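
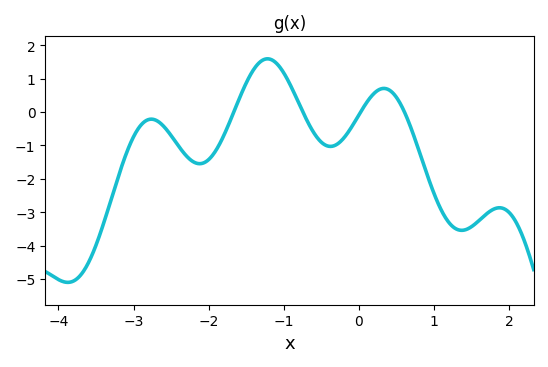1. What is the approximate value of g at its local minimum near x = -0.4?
-1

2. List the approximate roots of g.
-1.7, -0.7, 0, 0.6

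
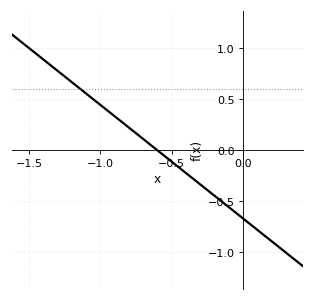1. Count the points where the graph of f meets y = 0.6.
1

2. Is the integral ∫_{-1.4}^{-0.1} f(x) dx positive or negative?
positive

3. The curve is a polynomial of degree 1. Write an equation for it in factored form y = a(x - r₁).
y = -1.11(x + 0.6)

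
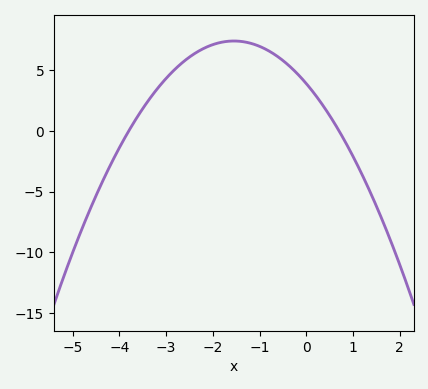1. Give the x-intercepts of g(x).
-3.8, 0.7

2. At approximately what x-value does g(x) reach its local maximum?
-1.55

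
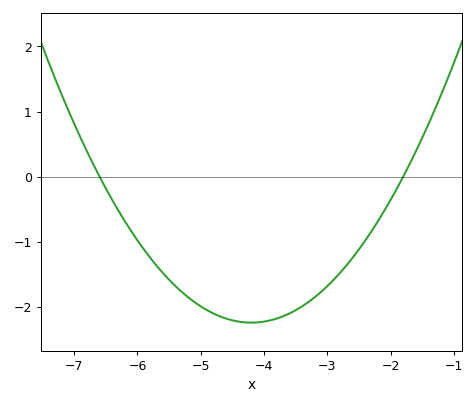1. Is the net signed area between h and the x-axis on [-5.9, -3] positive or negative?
negative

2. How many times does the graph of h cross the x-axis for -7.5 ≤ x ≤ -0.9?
2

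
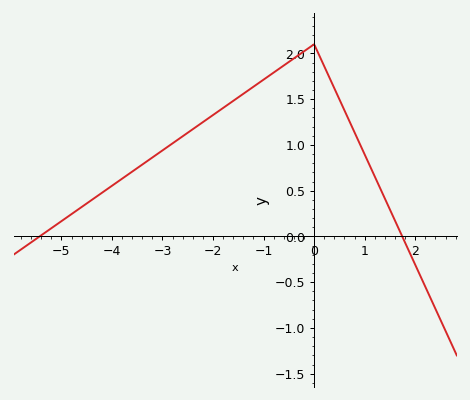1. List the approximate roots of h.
-5.43, 1.74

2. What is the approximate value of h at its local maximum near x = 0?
2.1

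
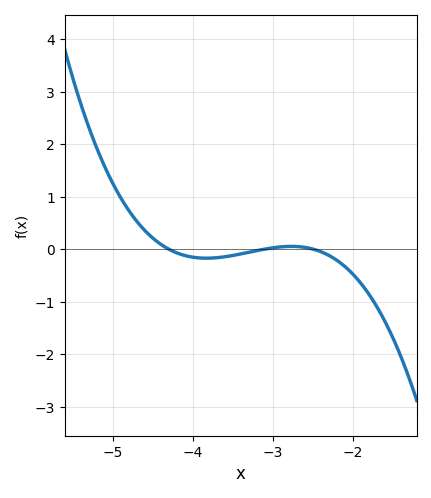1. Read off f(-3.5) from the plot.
-0.1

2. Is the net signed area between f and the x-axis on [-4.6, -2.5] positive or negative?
negative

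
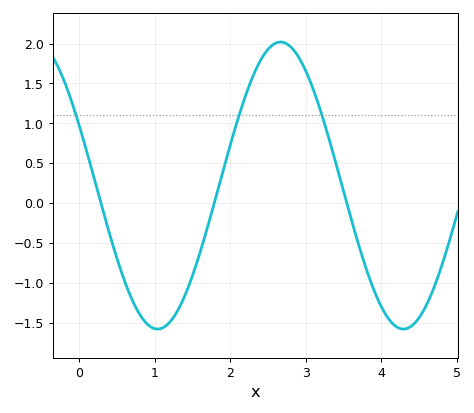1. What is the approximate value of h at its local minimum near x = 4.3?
-1.58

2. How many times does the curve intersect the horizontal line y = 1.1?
3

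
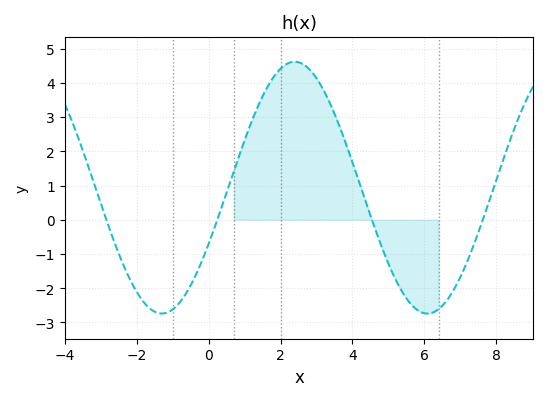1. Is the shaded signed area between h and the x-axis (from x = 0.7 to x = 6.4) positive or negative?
positive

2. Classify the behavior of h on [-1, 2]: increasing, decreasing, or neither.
increasing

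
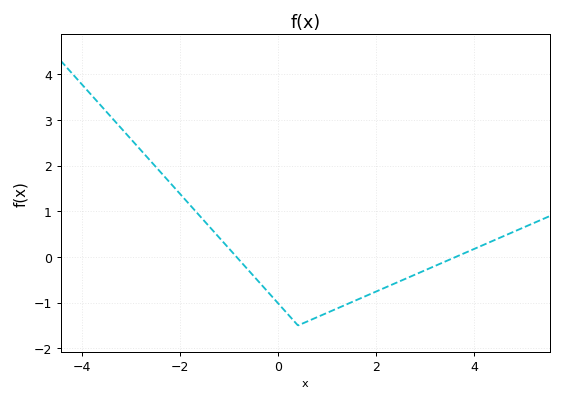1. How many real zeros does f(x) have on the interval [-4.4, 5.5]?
2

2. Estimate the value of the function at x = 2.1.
-0.7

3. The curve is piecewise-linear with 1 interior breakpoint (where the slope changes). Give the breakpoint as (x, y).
(0.4, -1.5)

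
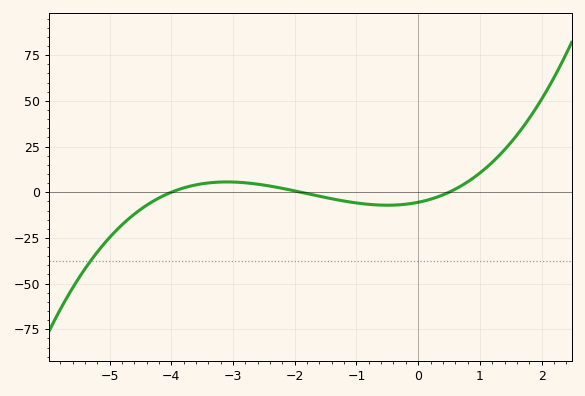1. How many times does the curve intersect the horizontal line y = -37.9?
1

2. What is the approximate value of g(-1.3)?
-4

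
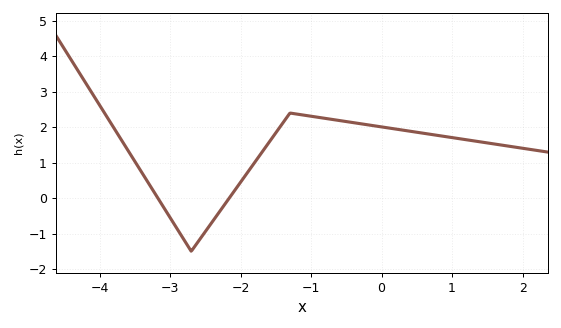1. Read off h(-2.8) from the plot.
-1.18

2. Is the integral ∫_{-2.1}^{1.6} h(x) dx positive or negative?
positive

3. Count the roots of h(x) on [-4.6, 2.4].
2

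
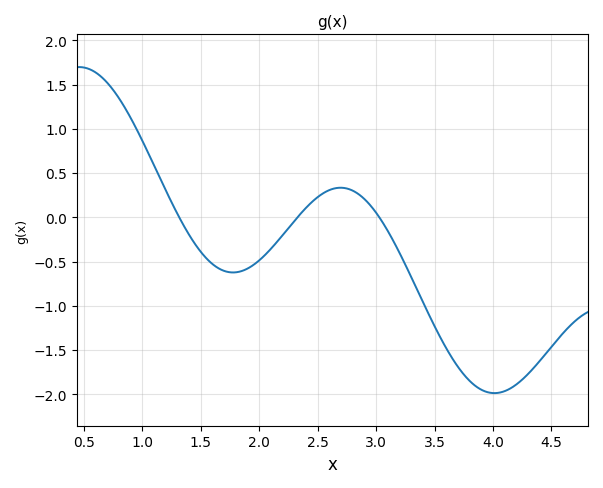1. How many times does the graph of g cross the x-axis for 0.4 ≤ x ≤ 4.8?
3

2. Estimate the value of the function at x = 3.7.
-1.69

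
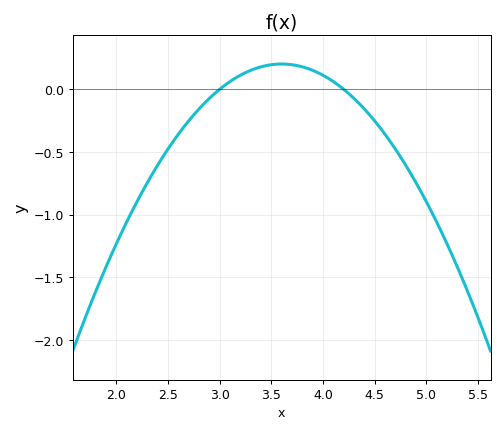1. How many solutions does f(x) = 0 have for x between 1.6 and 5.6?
2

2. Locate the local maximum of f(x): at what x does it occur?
3.6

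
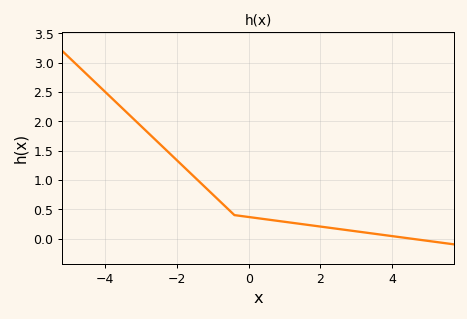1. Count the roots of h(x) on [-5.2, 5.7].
1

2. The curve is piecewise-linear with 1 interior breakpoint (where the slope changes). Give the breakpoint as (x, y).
(-0.4, 0.4)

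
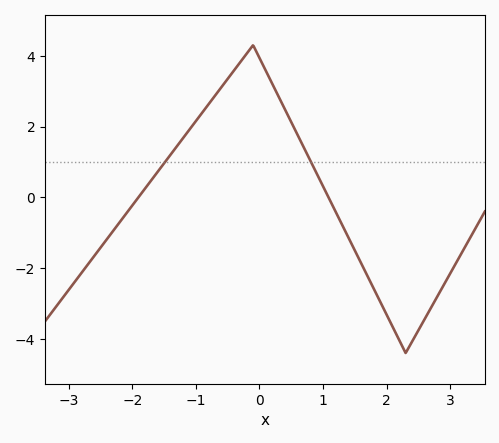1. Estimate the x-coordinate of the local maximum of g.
-0.1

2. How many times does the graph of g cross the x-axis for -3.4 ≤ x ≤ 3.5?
2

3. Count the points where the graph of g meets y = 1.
2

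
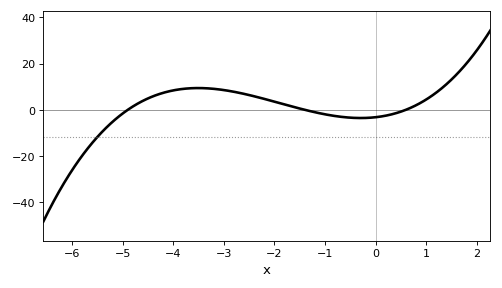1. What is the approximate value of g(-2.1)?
4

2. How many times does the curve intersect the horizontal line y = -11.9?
1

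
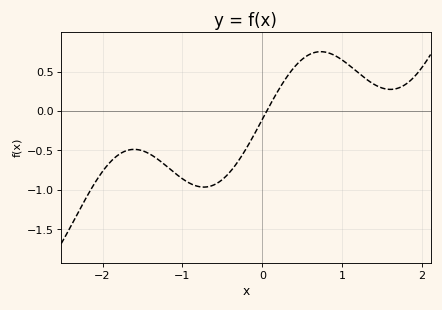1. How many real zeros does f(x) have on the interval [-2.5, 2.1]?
1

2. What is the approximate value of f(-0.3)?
-0.65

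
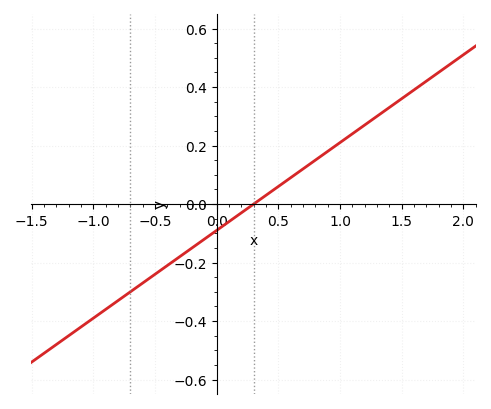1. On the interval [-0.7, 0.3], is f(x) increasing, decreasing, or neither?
increasing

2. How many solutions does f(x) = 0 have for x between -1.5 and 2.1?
1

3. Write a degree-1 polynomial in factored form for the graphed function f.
y = 0.3(x - 0.3)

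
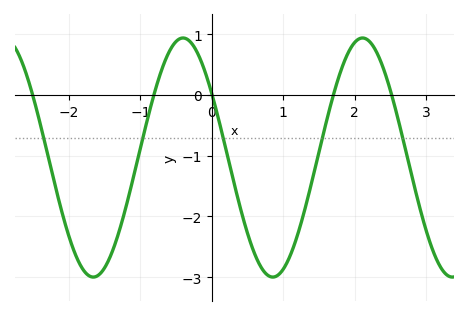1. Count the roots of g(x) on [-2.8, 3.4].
5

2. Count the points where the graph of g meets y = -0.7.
5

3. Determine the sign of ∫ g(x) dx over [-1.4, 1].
negative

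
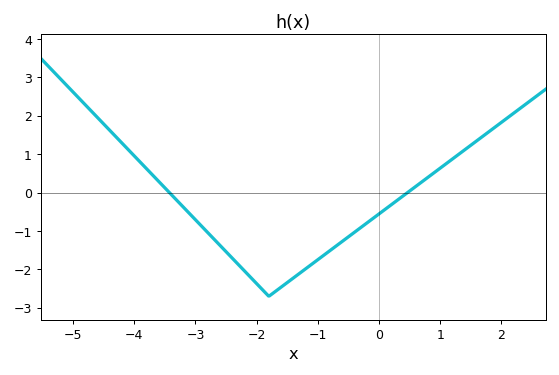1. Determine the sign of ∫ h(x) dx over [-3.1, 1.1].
negative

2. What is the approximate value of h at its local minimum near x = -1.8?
-2.7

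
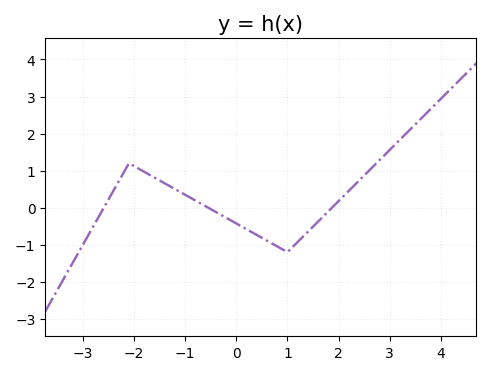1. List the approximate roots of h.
-2.6, -0.6, 1.8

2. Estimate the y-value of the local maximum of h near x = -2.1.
1.2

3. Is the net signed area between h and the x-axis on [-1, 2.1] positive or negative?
negative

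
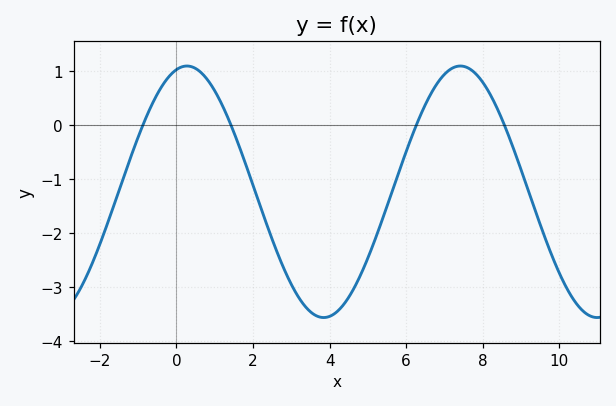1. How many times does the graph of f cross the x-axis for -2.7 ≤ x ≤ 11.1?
4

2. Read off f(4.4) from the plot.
-3.29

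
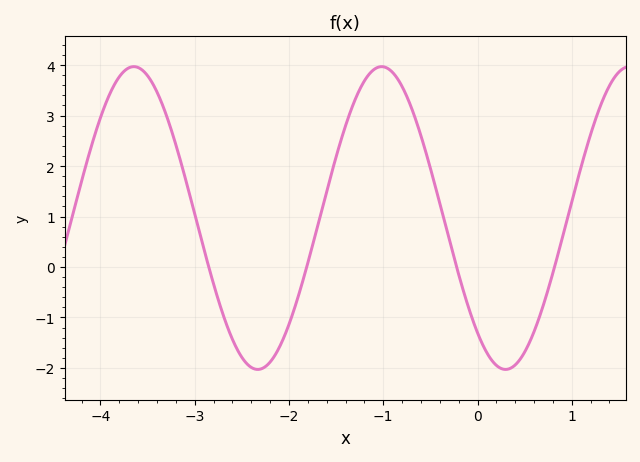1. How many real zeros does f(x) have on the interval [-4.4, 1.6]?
4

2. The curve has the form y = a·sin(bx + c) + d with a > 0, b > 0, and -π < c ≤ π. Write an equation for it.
y = 3sin(2.4x - 2.3) + 0.97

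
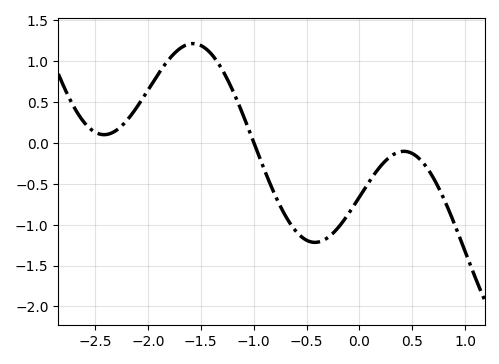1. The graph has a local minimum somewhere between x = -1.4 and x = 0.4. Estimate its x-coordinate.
-0.421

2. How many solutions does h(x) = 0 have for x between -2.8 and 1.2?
1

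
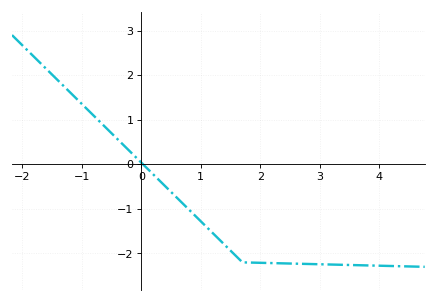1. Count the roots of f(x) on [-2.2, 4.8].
1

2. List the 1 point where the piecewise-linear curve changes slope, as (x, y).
(1.7, -2.2)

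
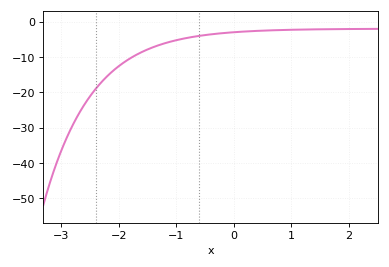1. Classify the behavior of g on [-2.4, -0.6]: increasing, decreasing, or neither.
increasing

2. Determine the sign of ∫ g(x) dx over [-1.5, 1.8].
negative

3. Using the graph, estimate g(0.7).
-2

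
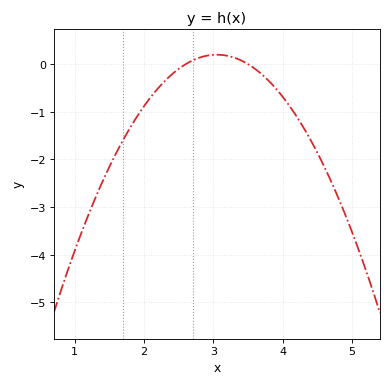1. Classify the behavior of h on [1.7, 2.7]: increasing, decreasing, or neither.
increasing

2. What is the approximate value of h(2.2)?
-0.51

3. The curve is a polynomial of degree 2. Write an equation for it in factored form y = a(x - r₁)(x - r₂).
y = -0.98(x - 2.6)(x - 3.5)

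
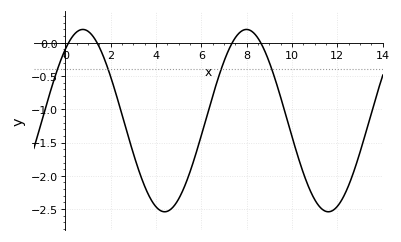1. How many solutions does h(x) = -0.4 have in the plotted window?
4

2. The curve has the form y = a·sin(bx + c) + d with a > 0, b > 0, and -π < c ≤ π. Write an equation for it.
y = 1.37sin(0.87x + 0.9) - 1.17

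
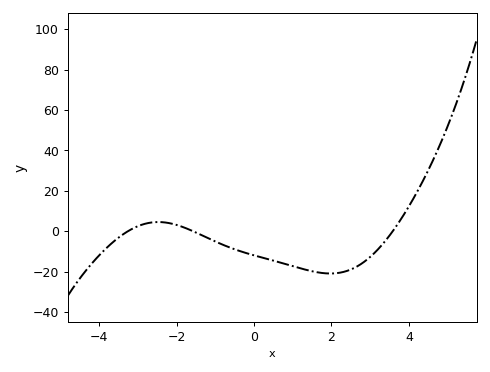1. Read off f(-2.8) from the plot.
3.79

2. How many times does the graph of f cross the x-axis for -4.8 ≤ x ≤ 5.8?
3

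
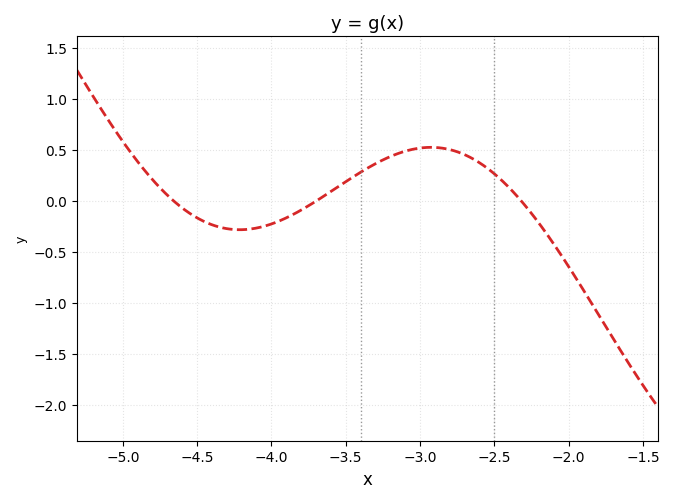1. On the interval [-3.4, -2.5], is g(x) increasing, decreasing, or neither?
neither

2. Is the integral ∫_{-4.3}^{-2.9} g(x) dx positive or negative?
positive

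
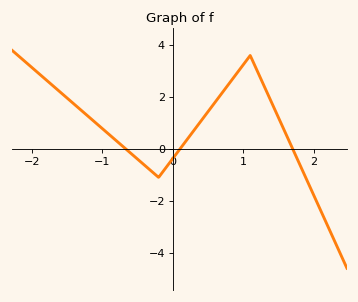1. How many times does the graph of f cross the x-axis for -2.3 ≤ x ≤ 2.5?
3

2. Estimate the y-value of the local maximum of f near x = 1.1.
3.6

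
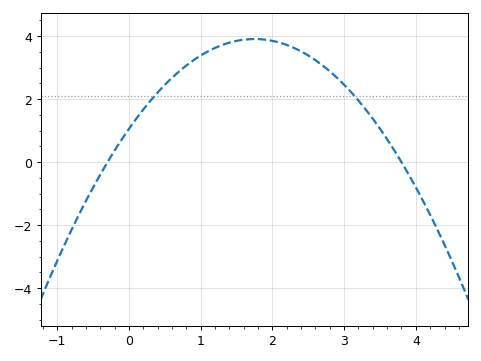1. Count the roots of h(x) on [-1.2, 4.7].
2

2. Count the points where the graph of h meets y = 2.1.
2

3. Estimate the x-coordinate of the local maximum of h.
1.8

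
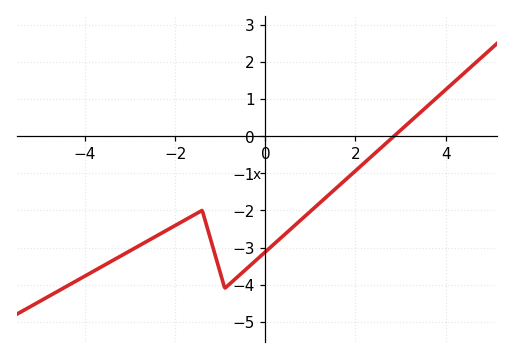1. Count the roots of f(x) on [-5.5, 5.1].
1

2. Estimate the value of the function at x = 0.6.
-2.5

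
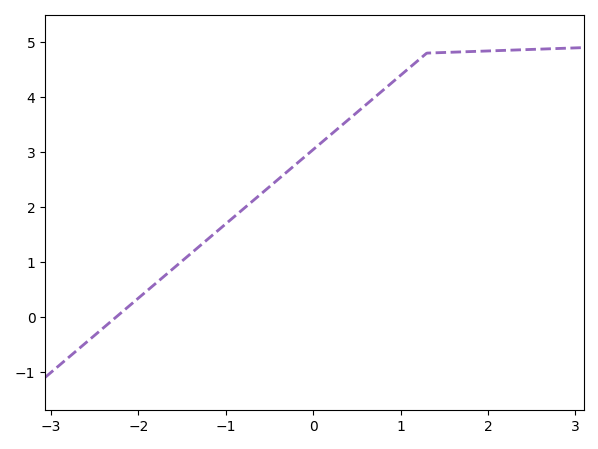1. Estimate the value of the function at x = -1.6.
0.9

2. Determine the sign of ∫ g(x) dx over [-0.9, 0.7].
positive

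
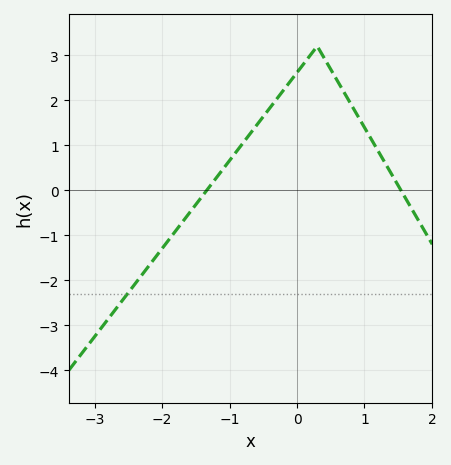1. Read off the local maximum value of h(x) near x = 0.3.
3.2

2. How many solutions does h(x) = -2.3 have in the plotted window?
1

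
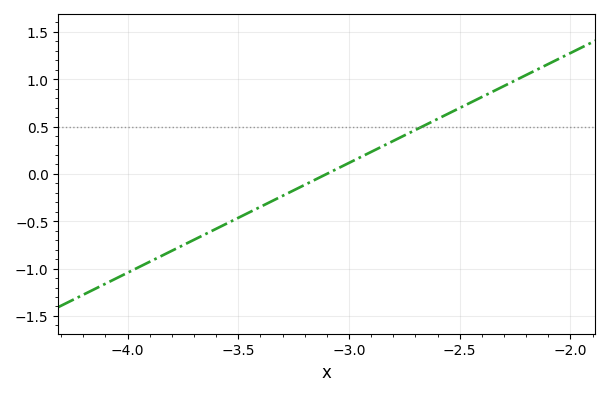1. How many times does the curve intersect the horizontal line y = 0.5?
1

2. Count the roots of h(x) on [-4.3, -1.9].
1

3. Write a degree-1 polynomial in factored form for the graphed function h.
y = 1.16(x + 3.1)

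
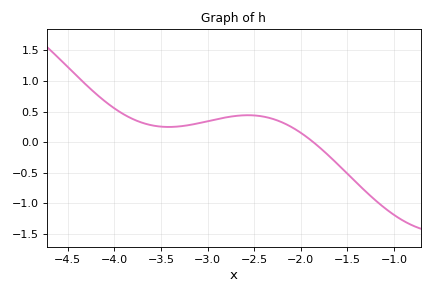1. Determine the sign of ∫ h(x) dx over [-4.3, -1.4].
positive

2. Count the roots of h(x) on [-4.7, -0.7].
1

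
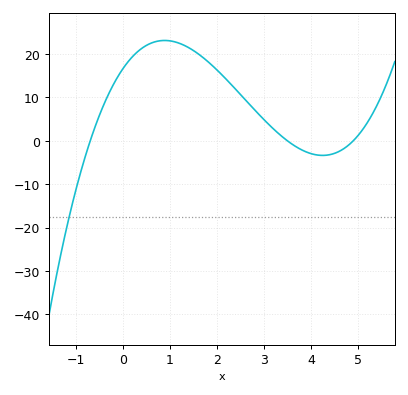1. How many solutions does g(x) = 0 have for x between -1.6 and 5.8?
3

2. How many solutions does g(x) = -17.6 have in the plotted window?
1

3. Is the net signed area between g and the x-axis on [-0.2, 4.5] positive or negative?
positive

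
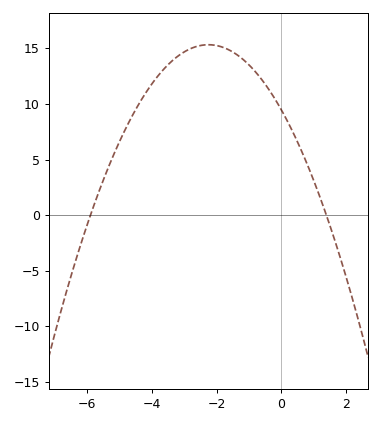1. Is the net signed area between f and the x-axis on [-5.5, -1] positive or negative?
positive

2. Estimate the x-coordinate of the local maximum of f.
-2.2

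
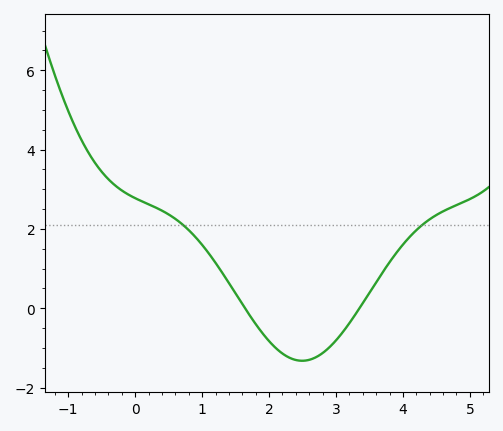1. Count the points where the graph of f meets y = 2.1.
2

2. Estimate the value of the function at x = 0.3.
2.54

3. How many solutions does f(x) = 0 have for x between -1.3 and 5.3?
2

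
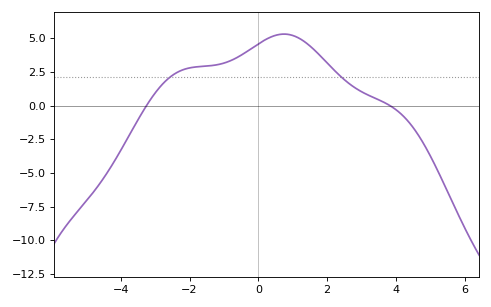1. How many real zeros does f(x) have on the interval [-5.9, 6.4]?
2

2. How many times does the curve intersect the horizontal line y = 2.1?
2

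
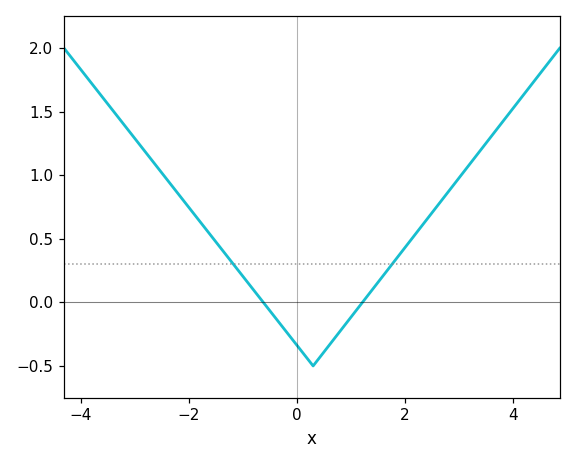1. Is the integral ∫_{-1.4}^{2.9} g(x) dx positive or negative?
positive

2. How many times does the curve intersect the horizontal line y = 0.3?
2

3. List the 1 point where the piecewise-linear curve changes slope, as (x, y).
(0.3, -0.5)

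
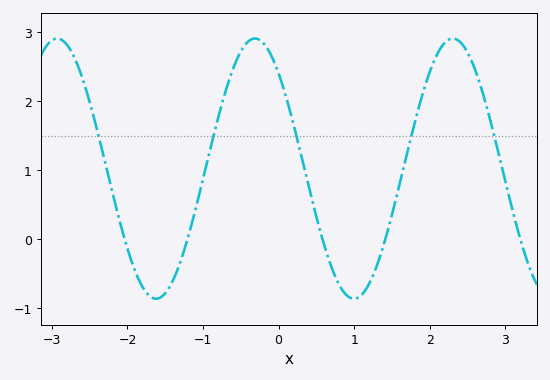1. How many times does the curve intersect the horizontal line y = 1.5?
5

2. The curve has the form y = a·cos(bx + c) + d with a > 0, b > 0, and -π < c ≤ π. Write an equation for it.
y = 1.89cos(2.4x + 0.75) + 1.02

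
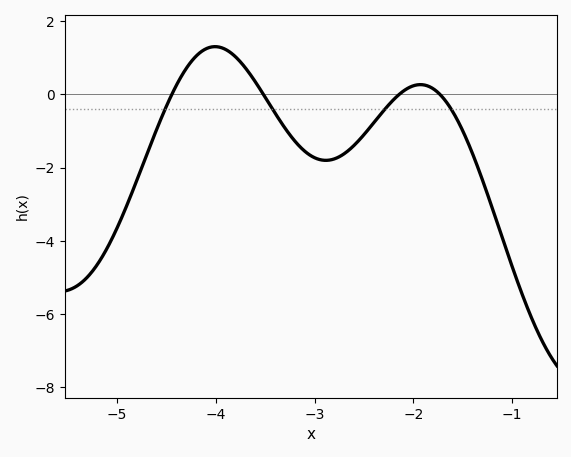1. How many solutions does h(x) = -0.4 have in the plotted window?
4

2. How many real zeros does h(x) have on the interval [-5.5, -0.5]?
4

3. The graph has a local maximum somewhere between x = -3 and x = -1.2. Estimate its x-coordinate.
-1.9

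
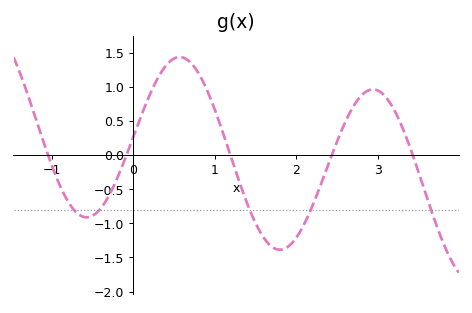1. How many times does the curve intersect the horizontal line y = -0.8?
5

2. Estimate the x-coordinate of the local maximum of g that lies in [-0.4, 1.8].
0.6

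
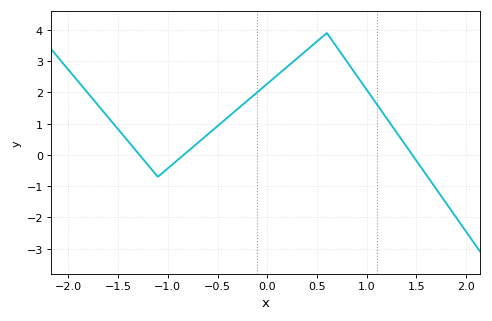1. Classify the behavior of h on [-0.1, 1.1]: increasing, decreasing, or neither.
neither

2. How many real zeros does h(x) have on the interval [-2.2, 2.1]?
3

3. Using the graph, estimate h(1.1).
1.63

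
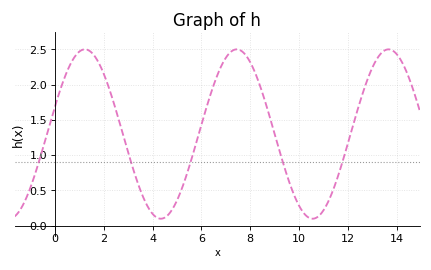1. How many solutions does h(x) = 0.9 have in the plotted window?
5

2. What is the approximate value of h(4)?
0.15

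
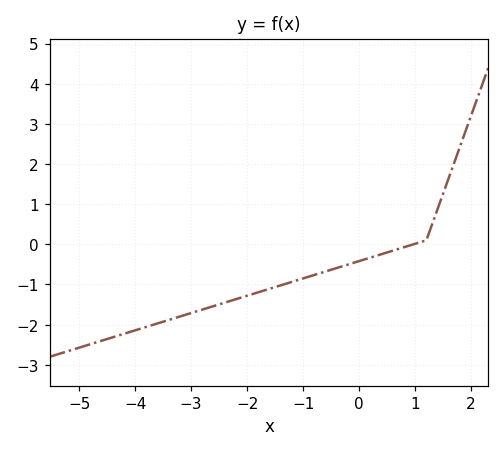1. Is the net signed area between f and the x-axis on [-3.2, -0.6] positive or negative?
negative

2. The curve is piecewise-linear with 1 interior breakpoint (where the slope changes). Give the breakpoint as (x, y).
(1.2, 0.1)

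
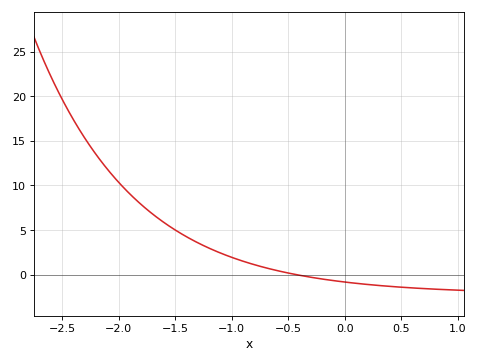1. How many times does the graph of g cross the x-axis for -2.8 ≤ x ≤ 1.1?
1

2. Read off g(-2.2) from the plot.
13.5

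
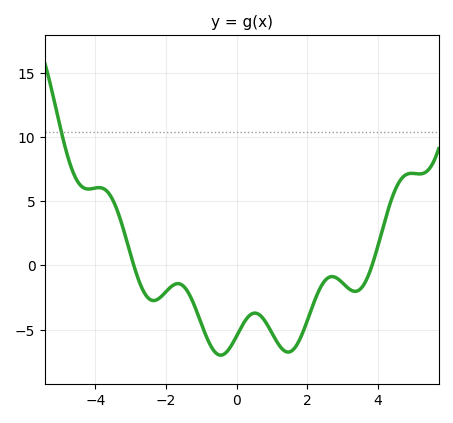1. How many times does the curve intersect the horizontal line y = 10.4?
1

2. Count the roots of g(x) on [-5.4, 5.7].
2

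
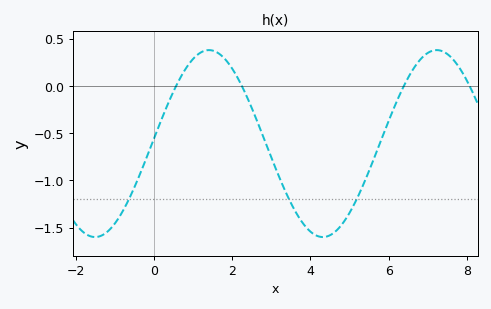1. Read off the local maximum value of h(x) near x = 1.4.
0.4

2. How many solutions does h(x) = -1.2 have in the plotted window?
3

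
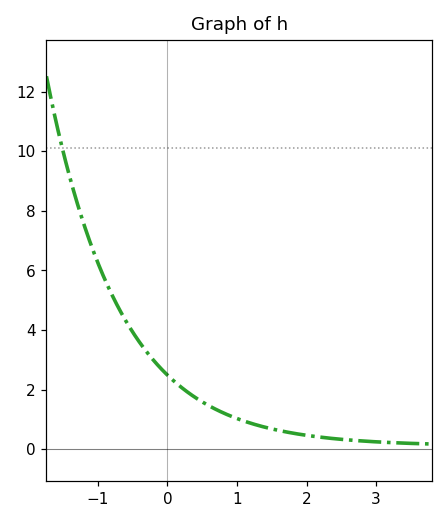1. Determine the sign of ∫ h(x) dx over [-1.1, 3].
positive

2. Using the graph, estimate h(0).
2.4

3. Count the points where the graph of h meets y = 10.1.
1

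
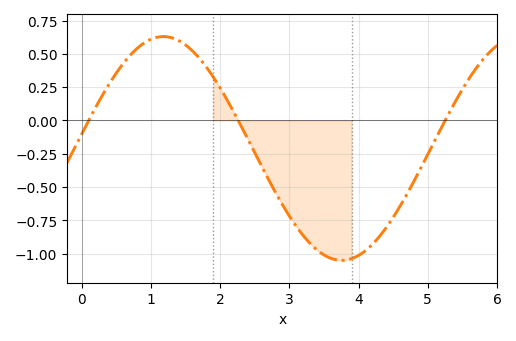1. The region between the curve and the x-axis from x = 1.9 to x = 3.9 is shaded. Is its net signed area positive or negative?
negative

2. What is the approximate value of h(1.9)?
0.32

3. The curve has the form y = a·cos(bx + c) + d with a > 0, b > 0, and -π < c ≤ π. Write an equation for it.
y = 0.84cos(1.2x - 1.4) - 0.21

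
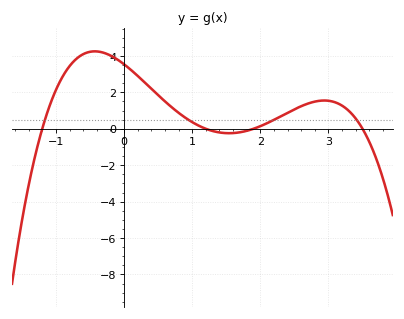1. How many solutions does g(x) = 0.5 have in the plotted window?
4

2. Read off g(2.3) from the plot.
0.6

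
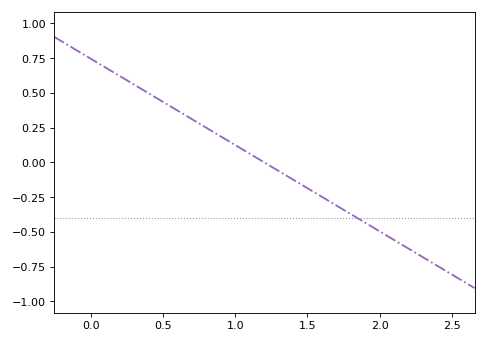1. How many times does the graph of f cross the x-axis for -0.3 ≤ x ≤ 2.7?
1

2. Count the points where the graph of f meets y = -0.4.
1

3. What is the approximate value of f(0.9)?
0.2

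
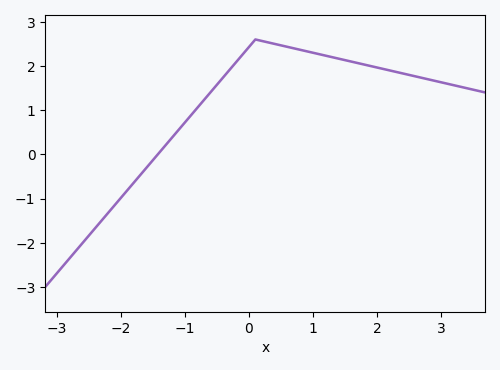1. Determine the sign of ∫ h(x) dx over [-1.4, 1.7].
positive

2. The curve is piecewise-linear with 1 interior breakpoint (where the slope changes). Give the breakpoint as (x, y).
(0.1, 2.6)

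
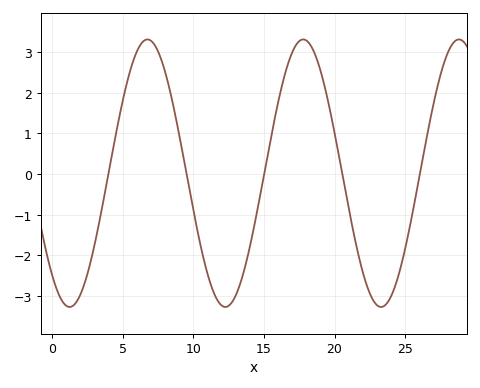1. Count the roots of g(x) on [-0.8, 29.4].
5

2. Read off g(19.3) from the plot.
2.15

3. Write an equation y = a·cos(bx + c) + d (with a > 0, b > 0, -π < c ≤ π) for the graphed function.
y = 3.29cos(0.57x + 2.43) + 0.02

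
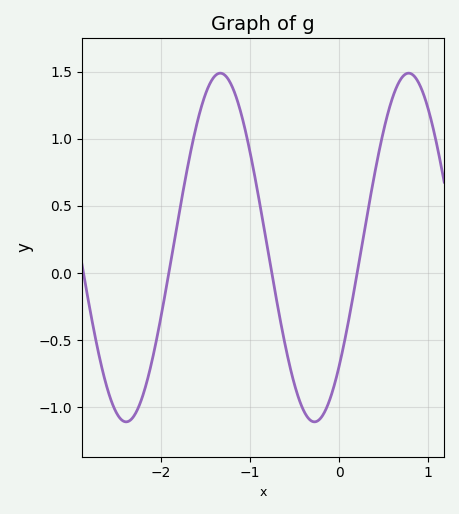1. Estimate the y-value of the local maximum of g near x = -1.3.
1.5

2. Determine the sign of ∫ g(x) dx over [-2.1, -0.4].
positive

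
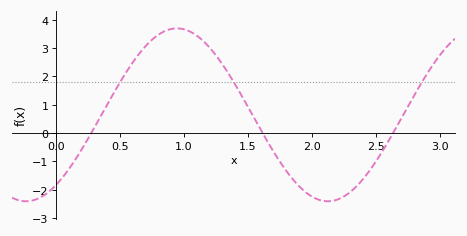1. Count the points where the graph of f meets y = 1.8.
3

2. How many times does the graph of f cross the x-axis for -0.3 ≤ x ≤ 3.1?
3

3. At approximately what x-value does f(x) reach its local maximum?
0.95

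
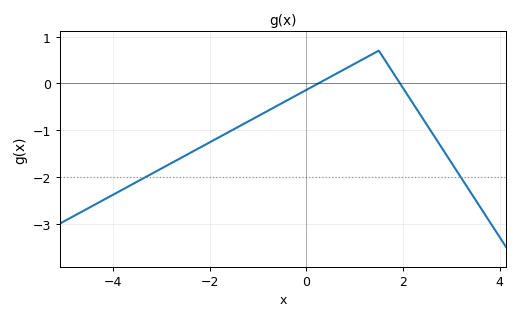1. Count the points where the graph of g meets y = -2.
2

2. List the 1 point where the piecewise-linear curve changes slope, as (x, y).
(1.5, 0.7)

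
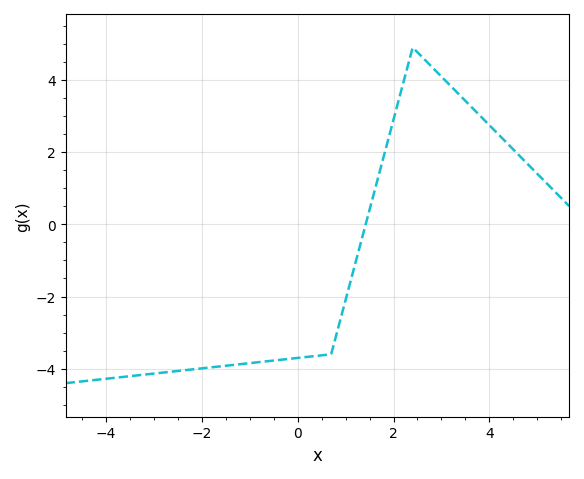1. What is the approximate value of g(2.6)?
4.6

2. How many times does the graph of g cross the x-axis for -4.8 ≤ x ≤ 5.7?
1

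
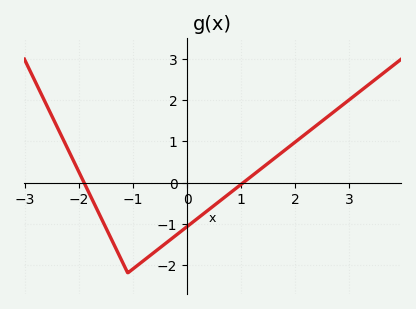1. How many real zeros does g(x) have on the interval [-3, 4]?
2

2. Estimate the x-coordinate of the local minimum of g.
-1.1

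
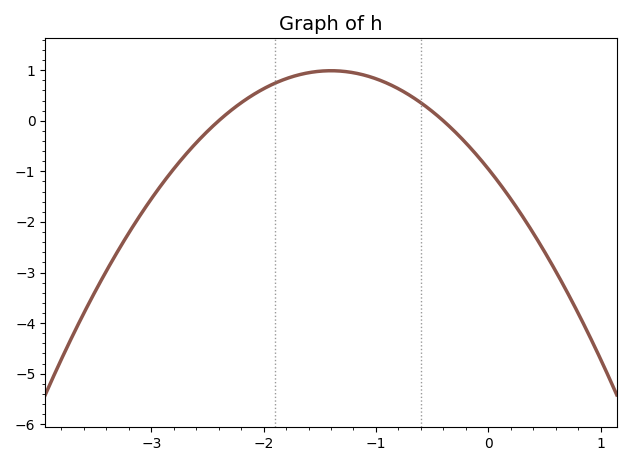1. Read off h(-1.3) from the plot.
0.98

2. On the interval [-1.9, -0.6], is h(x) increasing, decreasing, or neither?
neither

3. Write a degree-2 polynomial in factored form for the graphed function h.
y = -0.99(x + 2.4)(x + 0.4)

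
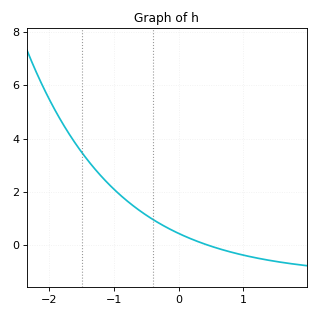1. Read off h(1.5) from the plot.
-0.608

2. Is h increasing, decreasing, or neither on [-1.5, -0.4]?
decreasing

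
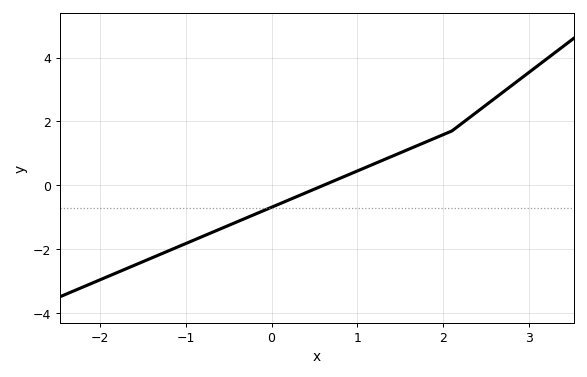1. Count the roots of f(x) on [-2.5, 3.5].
1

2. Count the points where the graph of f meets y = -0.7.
1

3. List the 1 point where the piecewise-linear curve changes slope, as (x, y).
(2.1, 1.7)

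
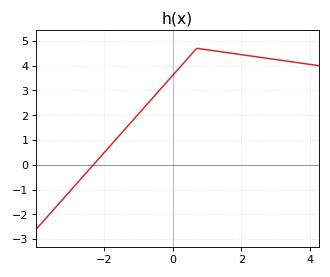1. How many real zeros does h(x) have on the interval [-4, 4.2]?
1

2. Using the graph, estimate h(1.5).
4.54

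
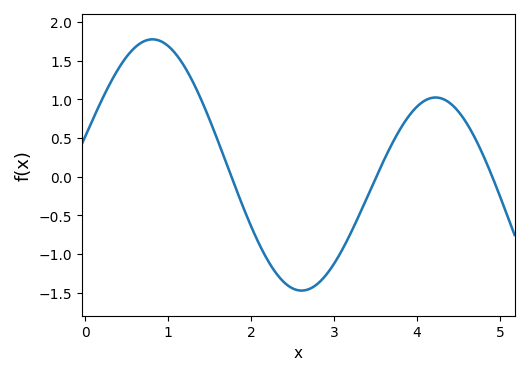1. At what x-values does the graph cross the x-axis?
1.76, 3.51, 4.91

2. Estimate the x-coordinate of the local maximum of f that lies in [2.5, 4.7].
4.22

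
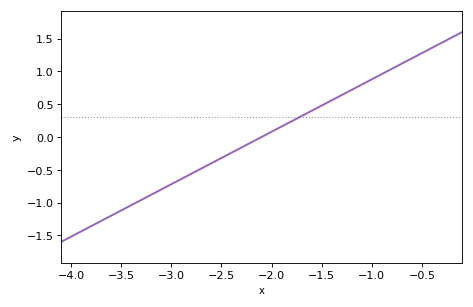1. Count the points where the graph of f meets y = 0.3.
1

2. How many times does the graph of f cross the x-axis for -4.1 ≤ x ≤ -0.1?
1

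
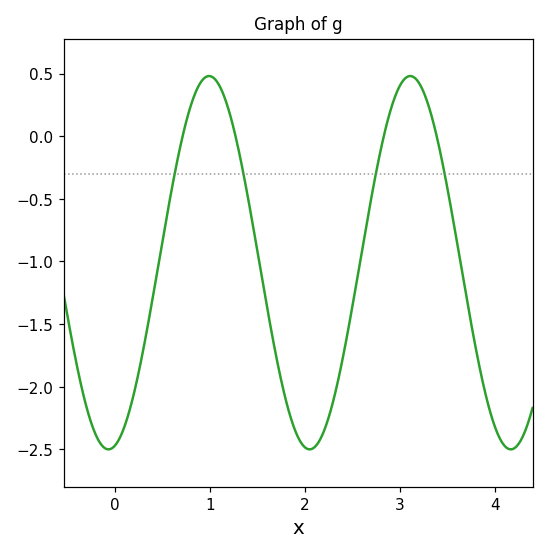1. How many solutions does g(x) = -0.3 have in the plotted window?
4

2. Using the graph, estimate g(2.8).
-0.1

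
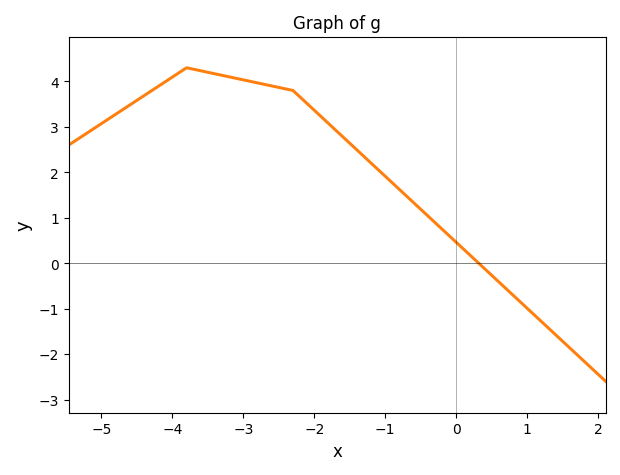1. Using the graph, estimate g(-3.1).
4.07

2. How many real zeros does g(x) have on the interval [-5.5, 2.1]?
1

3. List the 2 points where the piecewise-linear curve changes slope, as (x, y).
(-3.8, 4.3); (-2.3, 3.8)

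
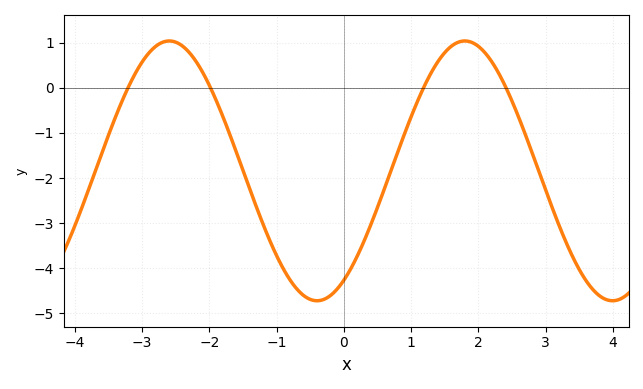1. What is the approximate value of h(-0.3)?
-4.69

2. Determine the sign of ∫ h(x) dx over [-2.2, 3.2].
negative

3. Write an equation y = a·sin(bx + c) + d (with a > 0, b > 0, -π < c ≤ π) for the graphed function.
y = 2.88sin(1.43x - 1) - 1.84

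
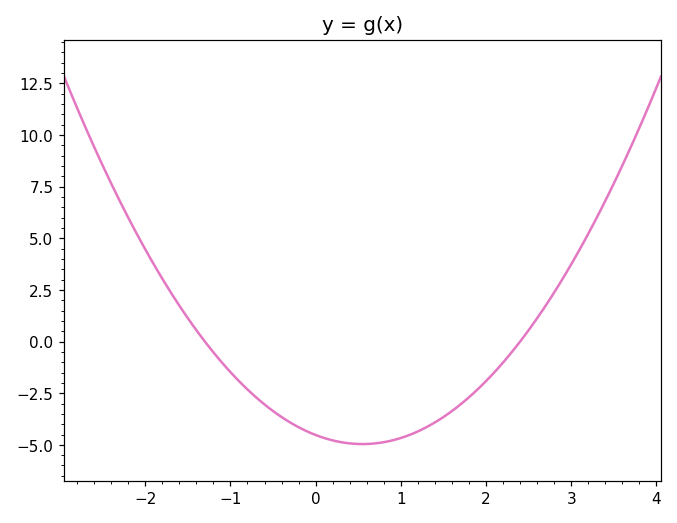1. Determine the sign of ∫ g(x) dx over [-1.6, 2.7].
negative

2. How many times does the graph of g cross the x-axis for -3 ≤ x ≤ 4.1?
2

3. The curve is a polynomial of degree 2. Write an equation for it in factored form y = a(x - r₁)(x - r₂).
y = 1.45(x + 1.3)(x - 2.4)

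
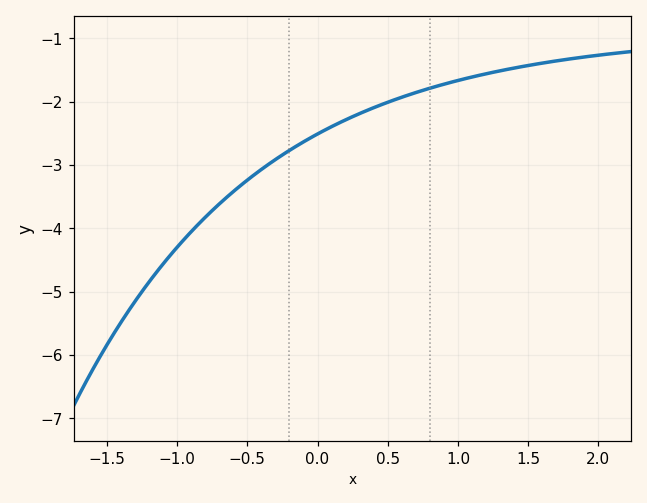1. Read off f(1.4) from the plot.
-1.47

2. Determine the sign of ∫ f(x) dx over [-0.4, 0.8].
negative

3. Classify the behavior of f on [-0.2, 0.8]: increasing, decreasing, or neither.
increasing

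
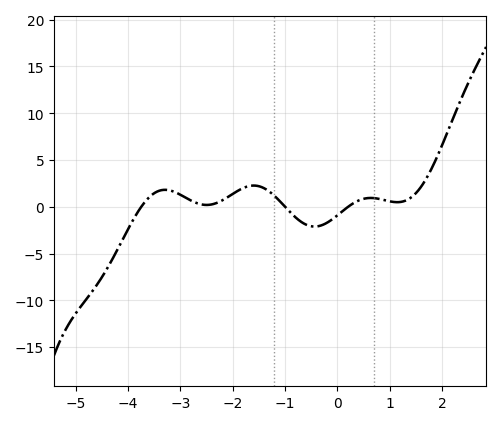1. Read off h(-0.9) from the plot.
-0.58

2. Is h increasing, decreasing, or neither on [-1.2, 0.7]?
neither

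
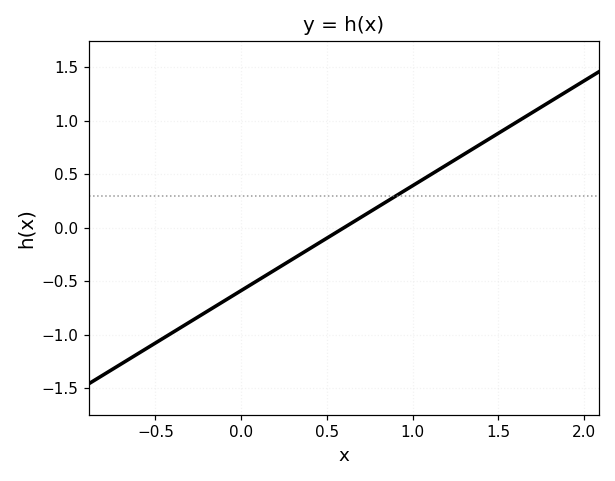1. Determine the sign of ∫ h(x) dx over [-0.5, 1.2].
negative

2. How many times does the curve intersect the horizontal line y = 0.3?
1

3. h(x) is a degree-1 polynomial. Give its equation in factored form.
y = 0.98(x - 0.6)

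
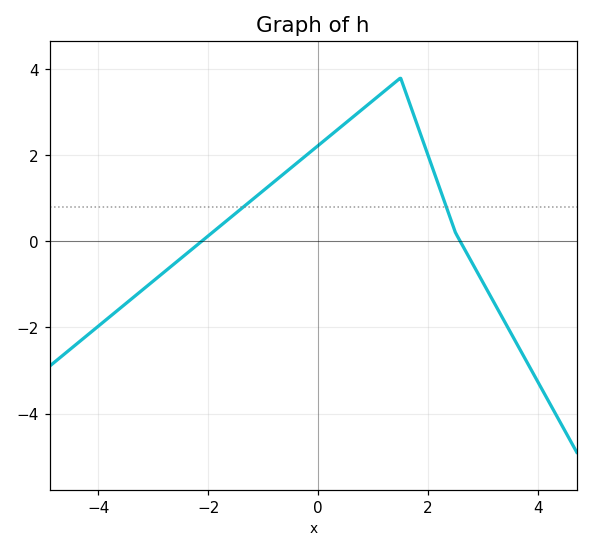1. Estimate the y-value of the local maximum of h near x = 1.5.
3.8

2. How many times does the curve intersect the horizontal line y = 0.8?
2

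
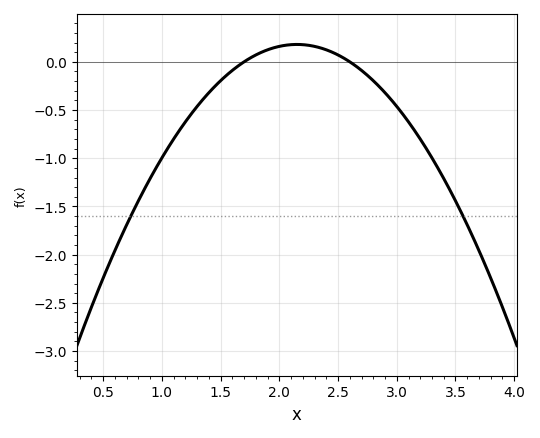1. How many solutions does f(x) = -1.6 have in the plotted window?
2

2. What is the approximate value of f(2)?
0.16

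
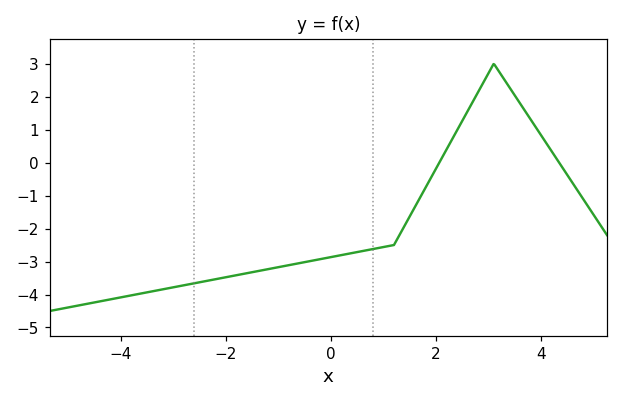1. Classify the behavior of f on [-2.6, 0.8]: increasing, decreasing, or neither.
increasing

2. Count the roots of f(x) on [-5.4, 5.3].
2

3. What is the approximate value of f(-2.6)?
-3.7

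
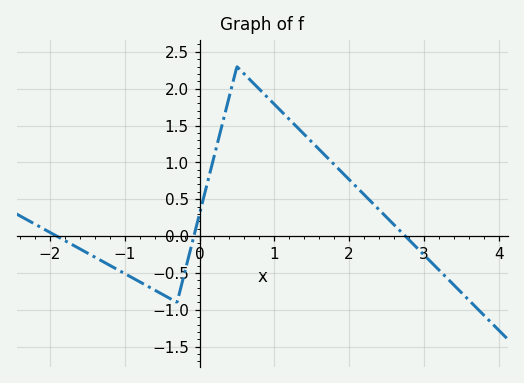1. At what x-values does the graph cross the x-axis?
-1.91, -0.075, 2.75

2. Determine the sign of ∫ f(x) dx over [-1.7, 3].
positive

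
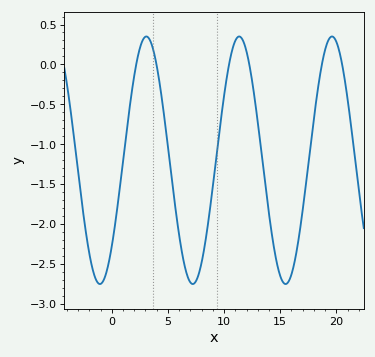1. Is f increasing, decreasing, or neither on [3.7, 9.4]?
neither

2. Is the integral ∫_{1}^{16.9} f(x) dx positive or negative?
negative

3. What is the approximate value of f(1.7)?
-0.427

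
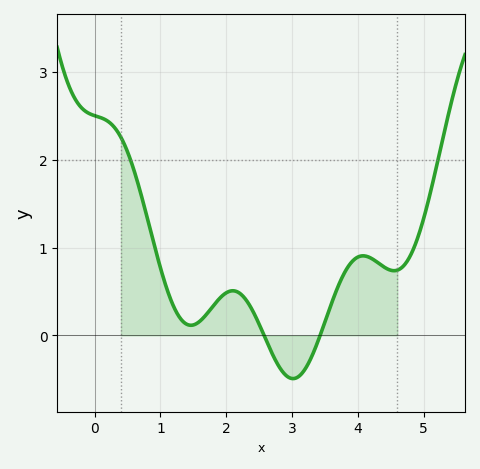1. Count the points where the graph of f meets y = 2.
2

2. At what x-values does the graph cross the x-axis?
2.6, 3.4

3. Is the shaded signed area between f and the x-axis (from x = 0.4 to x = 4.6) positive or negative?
positive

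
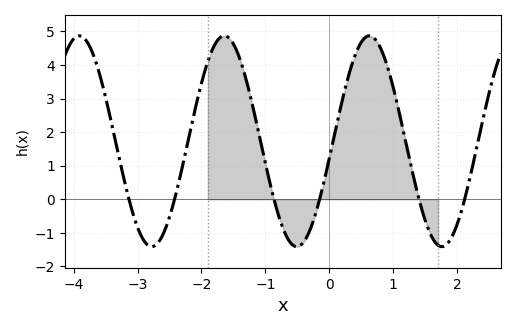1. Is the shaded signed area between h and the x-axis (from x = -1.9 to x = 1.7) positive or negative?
positive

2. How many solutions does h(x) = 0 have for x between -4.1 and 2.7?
6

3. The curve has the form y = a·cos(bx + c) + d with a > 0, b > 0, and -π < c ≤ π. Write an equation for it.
y = 3.14cos(2.8x - 1.7) + 1.73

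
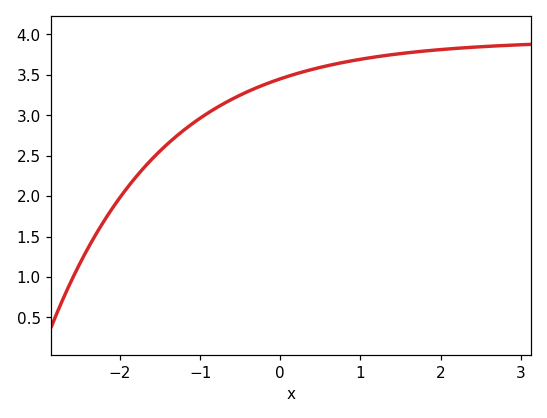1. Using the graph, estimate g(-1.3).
2.74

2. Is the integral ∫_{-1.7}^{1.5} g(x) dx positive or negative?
positive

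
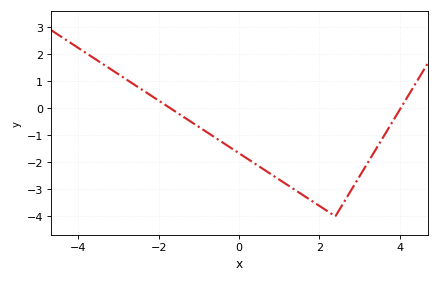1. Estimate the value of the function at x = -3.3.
1.6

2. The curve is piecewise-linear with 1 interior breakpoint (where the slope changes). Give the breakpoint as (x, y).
(2.4, -4)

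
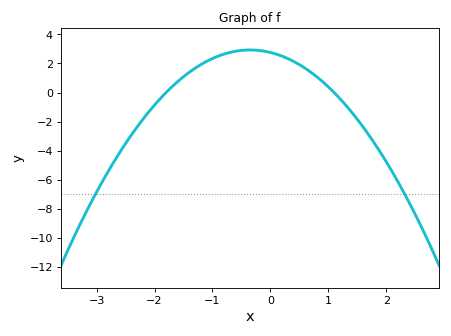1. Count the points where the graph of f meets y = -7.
2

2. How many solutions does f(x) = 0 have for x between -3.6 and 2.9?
2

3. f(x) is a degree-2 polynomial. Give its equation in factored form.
y = -1.39(x + 1.8)(x - 1.1)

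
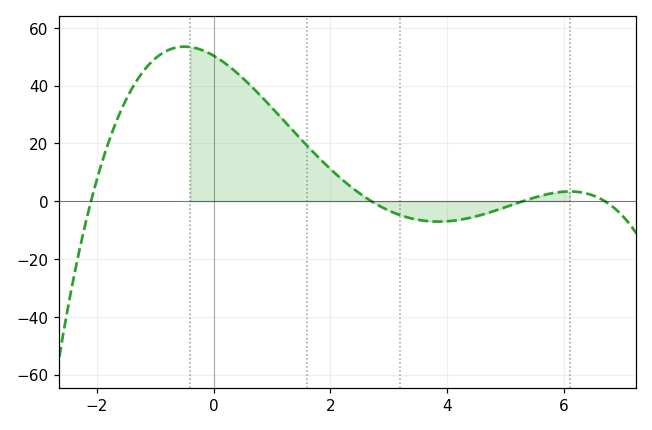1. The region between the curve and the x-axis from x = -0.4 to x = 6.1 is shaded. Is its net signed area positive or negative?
positive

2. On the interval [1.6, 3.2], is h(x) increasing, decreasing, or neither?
decreasing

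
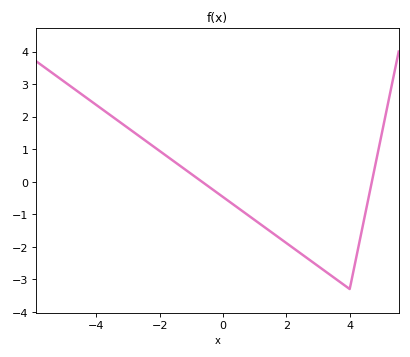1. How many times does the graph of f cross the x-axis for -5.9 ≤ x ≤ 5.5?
2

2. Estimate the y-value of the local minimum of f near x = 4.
-3.3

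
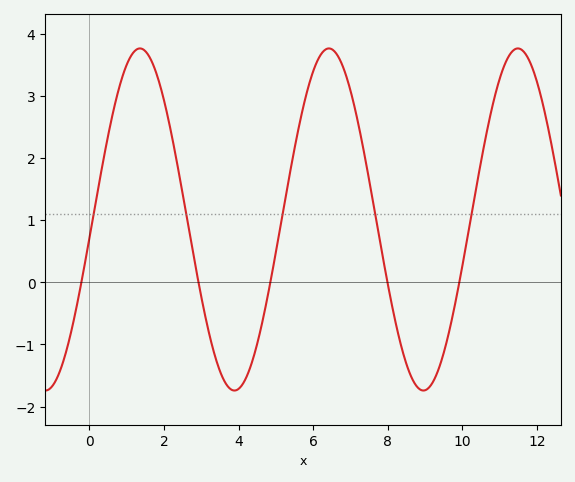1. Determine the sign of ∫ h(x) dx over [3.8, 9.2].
positive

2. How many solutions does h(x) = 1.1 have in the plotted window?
5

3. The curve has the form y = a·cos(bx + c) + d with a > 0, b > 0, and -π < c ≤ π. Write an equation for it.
y = 2.75cos(1.2x - 1.7) + 1.01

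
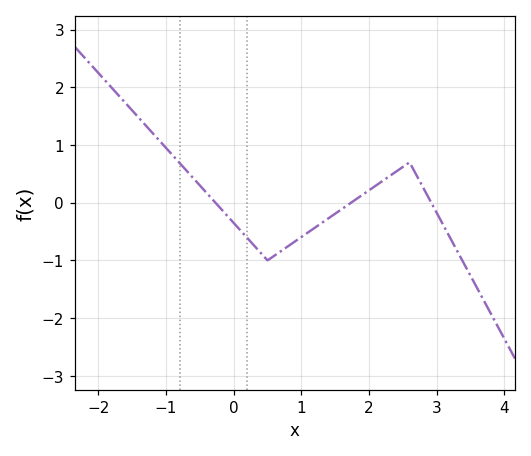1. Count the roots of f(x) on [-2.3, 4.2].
3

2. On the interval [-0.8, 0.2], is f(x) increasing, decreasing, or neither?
decreasing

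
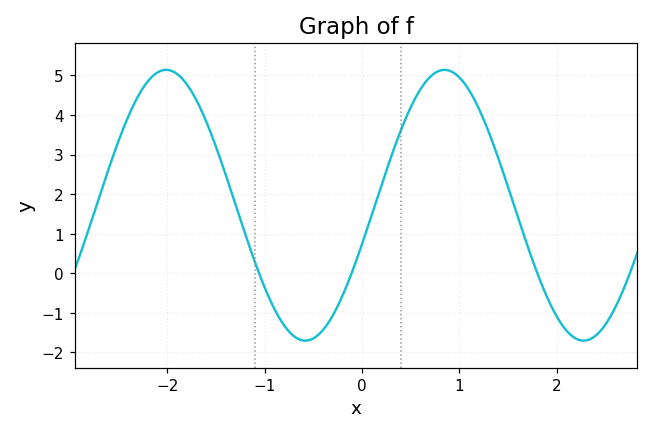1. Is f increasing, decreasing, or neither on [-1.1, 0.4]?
neither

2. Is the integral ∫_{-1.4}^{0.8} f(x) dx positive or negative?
positive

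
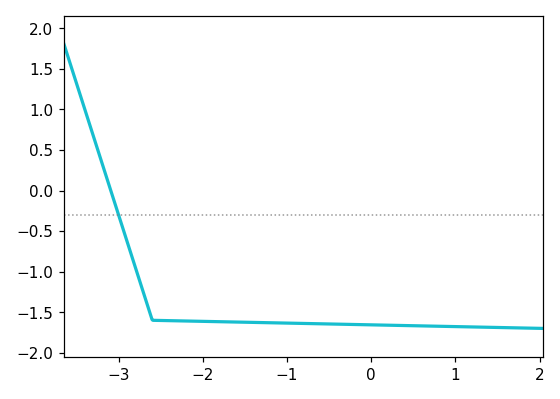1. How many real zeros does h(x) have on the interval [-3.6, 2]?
1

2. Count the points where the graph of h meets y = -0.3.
1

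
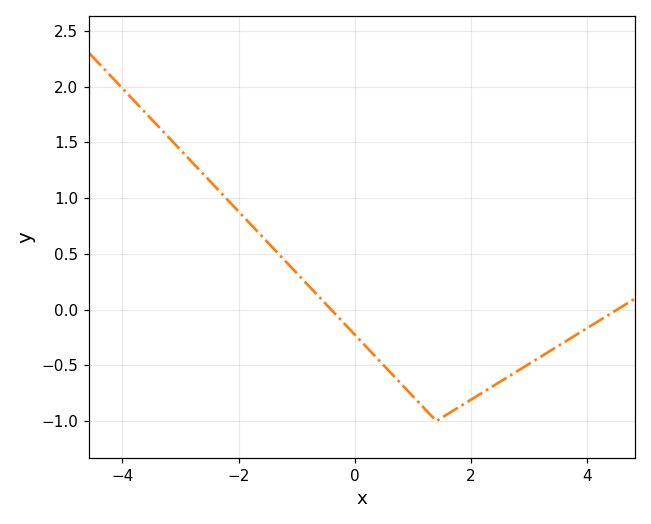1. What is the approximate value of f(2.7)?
-0.582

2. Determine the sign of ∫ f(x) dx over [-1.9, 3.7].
negative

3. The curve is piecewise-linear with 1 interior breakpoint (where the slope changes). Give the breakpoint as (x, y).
(1.4, -1)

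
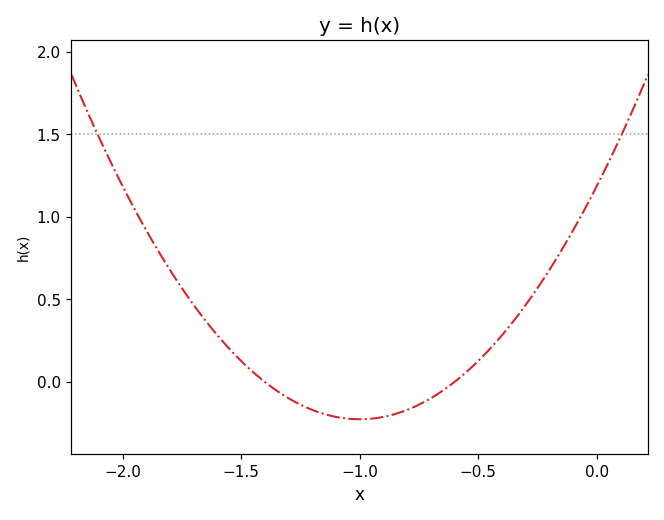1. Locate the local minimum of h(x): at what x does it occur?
-1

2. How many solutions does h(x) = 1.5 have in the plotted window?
2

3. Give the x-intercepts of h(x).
-1.4, -0.6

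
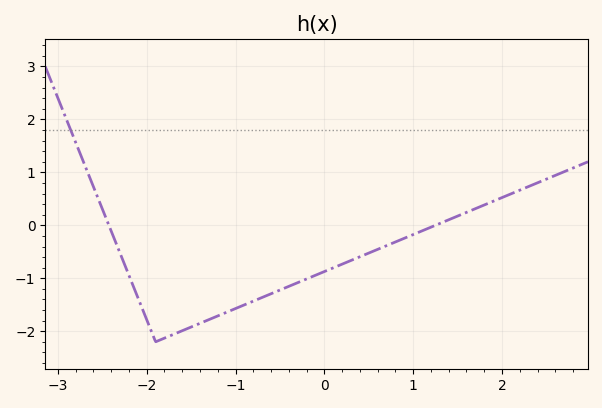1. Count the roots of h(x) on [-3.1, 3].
2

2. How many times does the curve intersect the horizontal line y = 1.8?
1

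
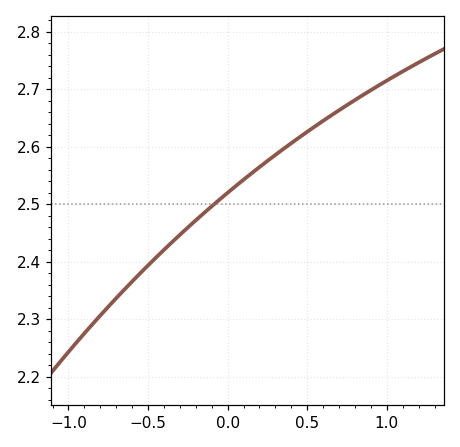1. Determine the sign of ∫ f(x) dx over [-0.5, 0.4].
positive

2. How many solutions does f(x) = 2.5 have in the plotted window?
1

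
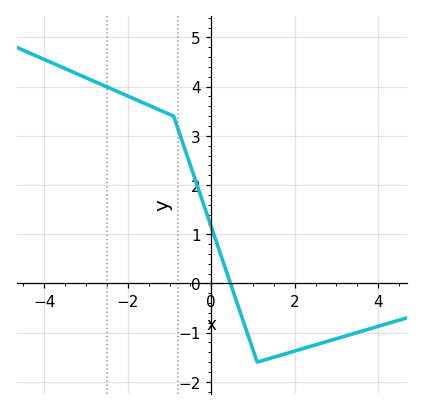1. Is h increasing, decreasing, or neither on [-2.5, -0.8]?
decreasing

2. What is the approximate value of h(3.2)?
-1.07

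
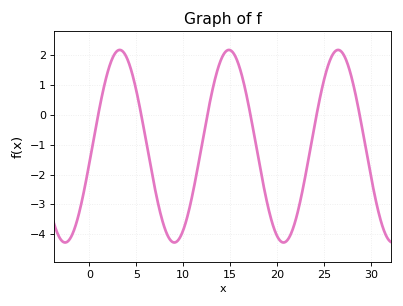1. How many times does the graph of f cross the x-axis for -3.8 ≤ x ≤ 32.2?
6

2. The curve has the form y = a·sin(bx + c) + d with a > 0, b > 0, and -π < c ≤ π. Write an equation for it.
y = 3.23sin(0.54x - 0.18) - 1.05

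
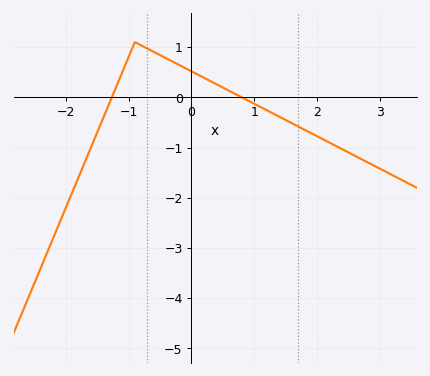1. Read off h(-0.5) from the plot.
0.841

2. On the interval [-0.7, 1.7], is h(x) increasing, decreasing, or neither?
decreasing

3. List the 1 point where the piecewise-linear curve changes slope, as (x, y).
(-0.9, 1.1)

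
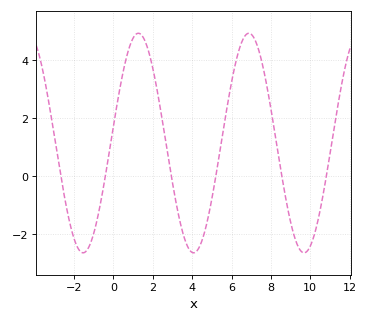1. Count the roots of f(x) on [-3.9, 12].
6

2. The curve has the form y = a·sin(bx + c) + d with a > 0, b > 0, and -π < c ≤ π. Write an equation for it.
y = 3.79sin(1.12x + 0.15) + 1.15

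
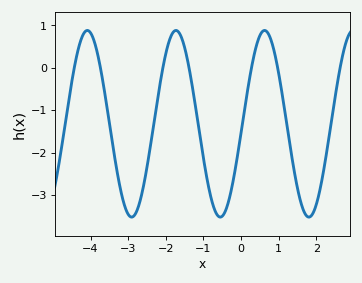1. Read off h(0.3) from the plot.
0.116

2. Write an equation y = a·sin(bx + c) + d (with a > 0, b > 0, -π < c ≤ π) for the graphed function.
y = 2.2sin(2.67x - 0.09) - 1.32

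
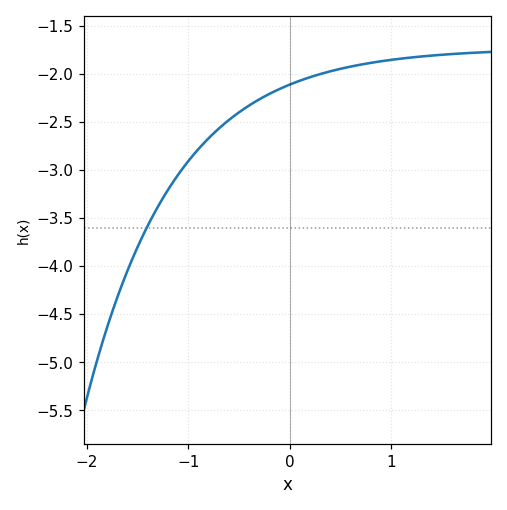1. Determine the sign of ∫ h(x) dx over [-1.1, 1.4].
negative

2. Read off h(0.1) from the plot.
-2.07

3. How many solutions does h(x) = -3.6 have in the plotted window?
1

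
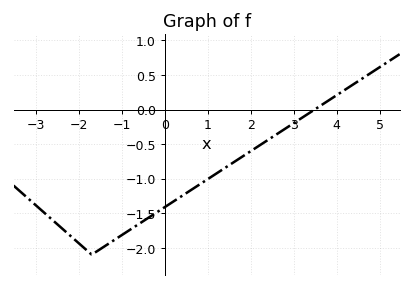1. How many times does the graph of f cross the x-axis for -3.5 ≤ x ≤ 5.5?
1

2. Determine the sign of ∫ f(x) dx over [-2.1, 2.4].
negative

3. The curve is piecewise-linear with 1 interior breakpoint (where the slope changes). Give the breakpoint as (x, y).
(-1.7, -2.1)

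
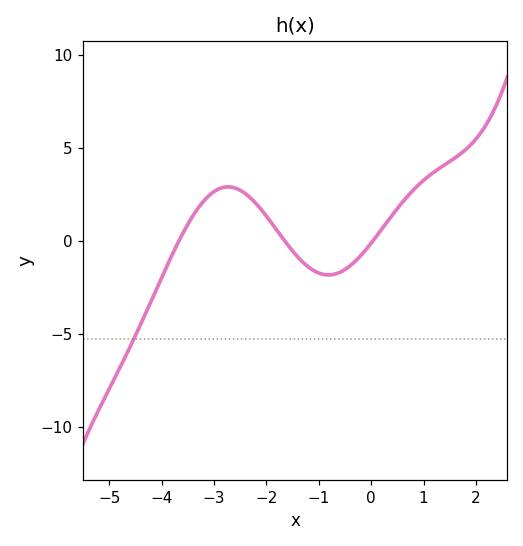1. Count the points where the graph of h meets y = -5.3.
1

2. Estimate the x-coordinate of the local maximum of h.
-2.8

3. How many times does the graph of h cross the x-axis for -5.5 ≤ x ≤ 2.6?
3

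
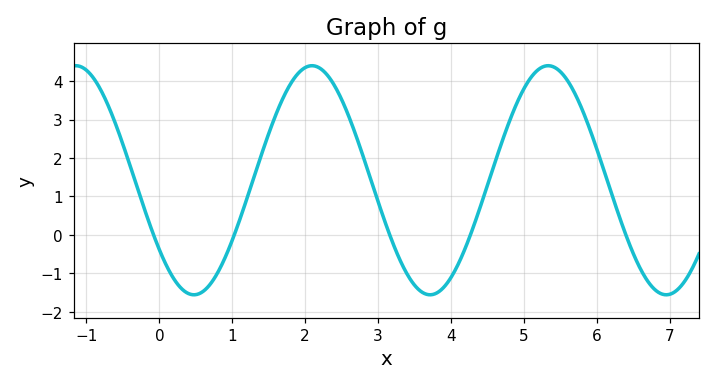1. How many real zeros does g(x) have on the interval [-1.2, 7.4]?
5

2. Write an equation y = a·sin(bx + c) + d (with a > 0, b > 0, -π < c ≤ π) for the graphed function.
y = 2.98sin(1.94x - 2.49) + 1.42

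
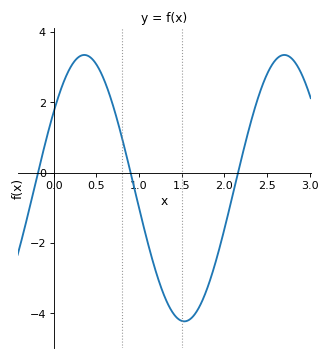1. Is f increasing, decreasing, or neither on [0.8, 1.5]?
decreasing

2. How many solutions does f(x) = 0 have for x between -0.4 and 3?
3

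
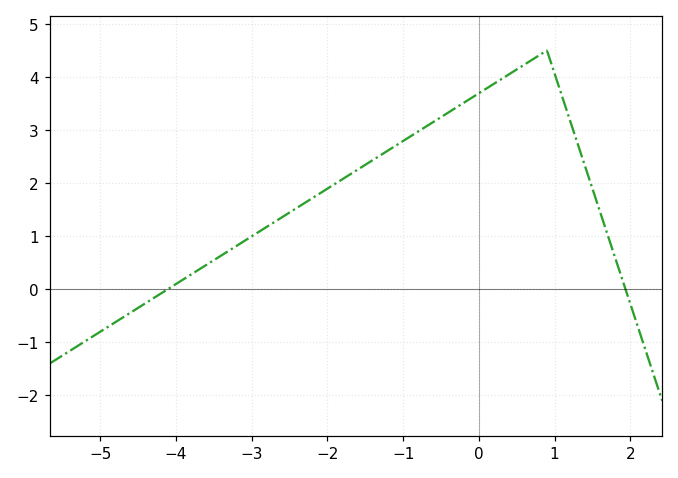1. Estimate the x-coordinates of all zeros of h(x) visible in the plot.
-4.2, 2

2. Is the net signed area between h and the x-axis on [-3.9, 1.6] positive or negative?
positive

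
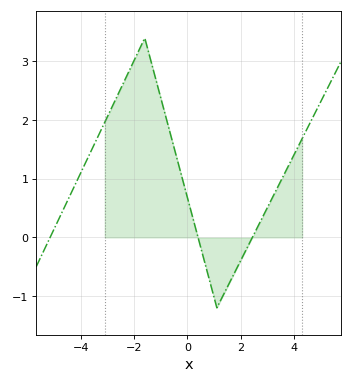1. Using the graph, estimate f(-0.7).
1.9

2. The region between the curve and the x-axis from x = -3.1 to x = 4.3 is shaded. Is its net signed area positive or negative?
positive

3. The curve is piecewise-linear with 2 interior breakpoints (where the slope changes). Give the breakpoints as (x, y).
(-1.6, 3.4); (1.1, -1.2)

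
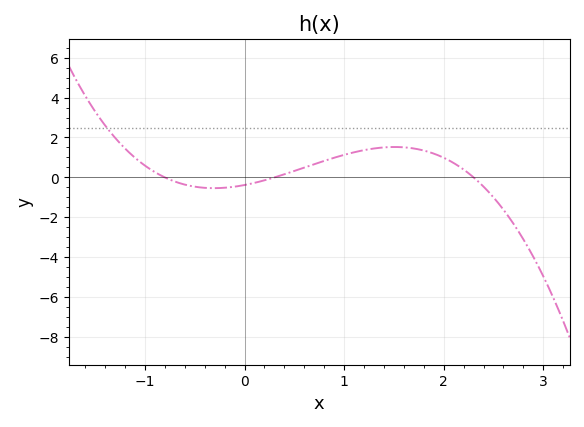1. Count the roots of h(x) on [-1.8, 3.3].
3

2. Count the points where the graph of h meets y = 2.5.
1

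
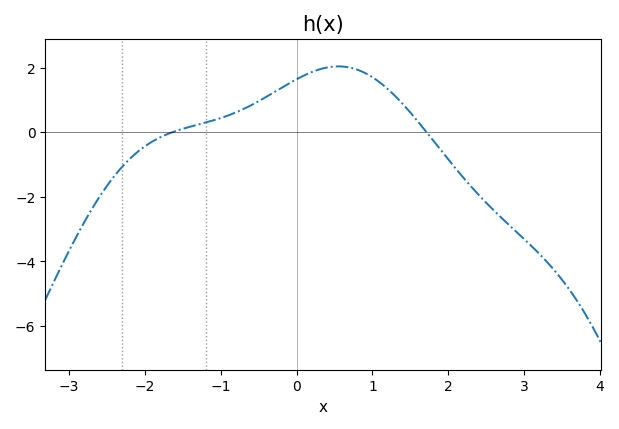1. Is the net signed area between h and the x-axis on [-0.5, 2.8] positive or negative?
positive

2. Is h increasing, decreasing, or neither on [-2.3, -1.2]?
increasing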